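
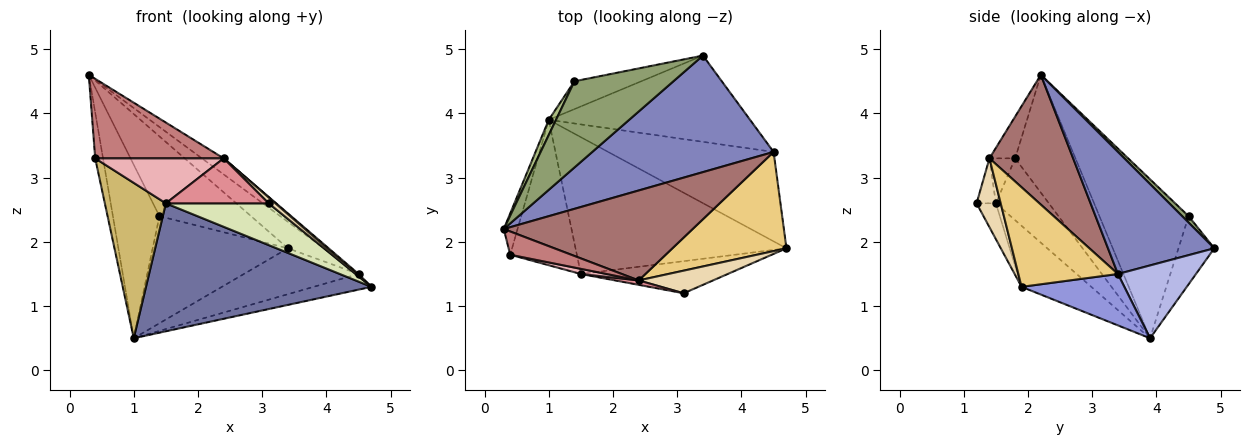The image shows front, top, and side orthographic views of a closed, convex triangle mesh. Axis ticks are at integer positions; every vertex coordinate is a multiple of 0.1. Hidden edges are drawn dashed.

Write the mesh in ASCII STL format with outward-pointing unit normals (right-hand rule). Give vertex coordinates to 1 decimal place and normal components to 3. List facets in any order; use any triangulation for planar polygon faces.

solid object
 facet normal -0.207 -0.668 -0.715
  outer loop
   vertex 1.5 1.5 2.6
   vertex 1.0 3.9 0.5
   vertex 4.7 1.9 1.3
  endloop
 endfacet
 facet normal 0.549 0.185 0.815
  outer loop
   vertex 4.5 3.4 1.5
   vertex 3.4 4.9 1.9
   vertex 0.3 2.2 4.6
  endloop
 endfacet
 facet normal 0.293 0.165 -0.942
  outer loop
   vertex 4.5 3.4 1.5
   vertex 4.7 1.9 1.3
   vertex 1.0 3.9 0.5
  endloop
 endfacet
 facet normal 0.304 0.447 -0.841
  outer loop
   vertex 4.5 3.4 1.5
   vertex 1.0 3.9 0.5
   vertex 3.4 4.9 1.9
  endloop
 endfacet
 facet normal 0.048 0.678 0.733
  outer loop
   vertex 1.4 4.5 2.4
   vertex 0.3 2.2 4.6
   vertex 3.4 4.9 1.9
  endloop
 endfacet
 facet normal -0.886 0.462 0.040
  outer loop
   vertex 1.4 4.5 2.4
   vertex 1.0 3.9 0.5
   vertex 0.3 2.2 4.6
  endloop
 endfacet
 facet normal -0.248 0.937 -0.244
  outer loop
   vertex 1.4 4.5 2.4
   vertex 3.4 4.9 1.9
   vertex 1.0 3.9 0.5
  endloop
 endfacet
 facet normal -0.147 -0.784 -0.603
  outer loop
   vertex 3.1 1.2 2.6
   vertex 1.5 1.5 2.6
   vertex 4.7 1.9 1.3
  endloop
 endfacet
 facet normal -0.985 0.128 -0.115
  outer loop
   vertex 0.4 1.8 3.3
   vertex 0.3 2.2 4.6
   vertex 1.0 3.9 0.5
  endloop
 endfacet
 facet normal -0.535 -0.617 -0.577
  outer loop
   vertex 0.4 1.8 3.3
   vertex 1.0 3.9 0.5
   vertex 1.5 1.5 2.6
  endloop
 endfacet
 facet normal 0.658 -0.013 0.753
  outer loop
   vertex 2.4 1.4 3.3
   vertex 4.7 1.9 1.3
   vertex 4.5 3.4 1.5
  endloop
 endfacet
 facet normal 0.667 -0.187 0.721
  outer loop
   vertex 2.4 1.4 3.3
   vertex 3.1 1.2 2.6
   vertex 4.7 1.9 1.3
  endloop
 endfacet
 facet normal 0.560 0.146 0.815
  outer loop
   vertex 2.4 1.4 3.3
   vertex 4.5 3.4 1.5
   vertex 0.3 2.2 4.6
  endloop
 endfacet
 facet normal -0.189 -0.943 0.276
  outer loop
   vertex 2.4 1.4 3.3
   vertex 0.3 2.2 4.6
   vertex 0.4 1.8 3.3
  endloop
 endfacet
 facet normal -0.183 -0.978 0.096
  outer loop
   vertex 2.4 1.4 3.3
   vertex 1.5 1.5 2.6
   vertex 3.1 1.2 2.6
  endloop
 endfacet
 facet normal -0.195 -0.974 0.111
  outer loop
   vertex 2.4 1.4 3.3
   vertex 0.4 1.8 3.3
   vertex 1.5 1.5 2.6
  endloop
 endfacet
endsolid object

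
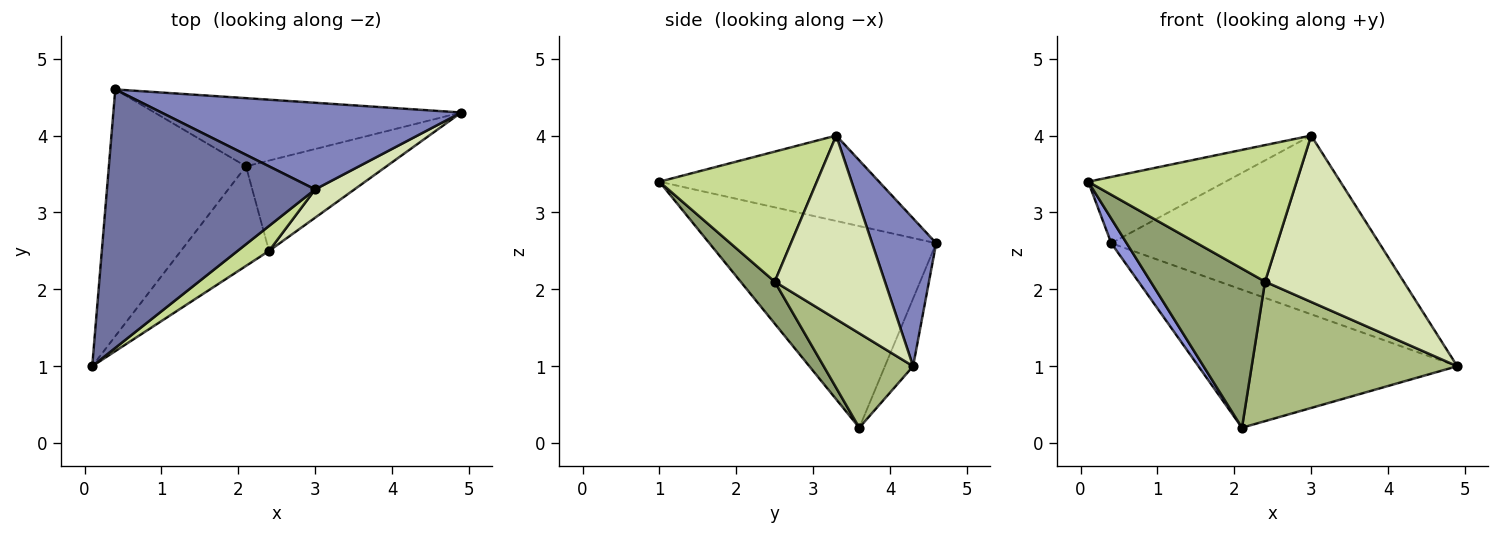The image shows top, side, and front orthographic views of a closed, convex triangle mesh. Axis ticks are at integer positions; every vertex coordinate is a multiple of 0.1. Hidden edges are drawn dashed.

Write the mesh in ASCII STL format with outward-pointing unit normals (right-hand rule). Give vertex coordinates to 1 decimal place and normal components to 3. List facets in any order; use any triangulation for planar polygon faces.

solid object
 facet normal -0.369 0.231 0.900
  outer loop
   vertex 3.0 3.3 4.0
   vertex 0.4 4.6 2.6
   vertex 0.1 1.0 3.4
  endloop
 endfacet
 facet normal 0.210 0.880 0.426
  outer loop
   vertex 3.0 3.3 4.0
   vertex 4.9 4.3 1.0
   vertex 0.4 4.6 2.6
  endloop
 endfacet
 facet normal -0.826 -0.056 -0.561
  outer loop
   vertex 2.1 3.6 0.2
   vertex 0.1 1.0 3.4
   vertex 0.4 4.6 2.6
  endloop
 endfacet
 facet normal -0.097 0.892 -0.441
  outer loop
   vertex 2.1 3.6 0.2
   vertex 0.4 4.6 2.6
   vertex 4.9 4.3 1.0
  endloop
 endfacet
 facet normal 0.245 -0.822 -0.514
  outer loop
   vertex 2.4 2.5 2.1
   vertex 0.1 1.0 3.4
   vertex 2.1 3.6 0.2
  endloop
 endfacet
 facet normal 0.343 -0.788 -0.511
  outer loop
   vertex 2.4 2.5 2.1
   vertex 2.1 3.6 0.2
   vertex 4.9 4.3 1.0
  endloop
 endfacet
 facet normal 0.596 -0.790 0.144
  outer loop
   vertex 2.4 2.5 2.1
   vertex 3.0 3.3 4.0
   vertex 0.1 1.0 3.4
  endloop
 endfacet
 facet normal 0.617 -0.776 0.132
  outer loop
   vertex 2.4 2.5 2.1
   vertex 4.9 4.3 1.0
   vertex 3.0 3.3 4.0
  endloop
 endfacet
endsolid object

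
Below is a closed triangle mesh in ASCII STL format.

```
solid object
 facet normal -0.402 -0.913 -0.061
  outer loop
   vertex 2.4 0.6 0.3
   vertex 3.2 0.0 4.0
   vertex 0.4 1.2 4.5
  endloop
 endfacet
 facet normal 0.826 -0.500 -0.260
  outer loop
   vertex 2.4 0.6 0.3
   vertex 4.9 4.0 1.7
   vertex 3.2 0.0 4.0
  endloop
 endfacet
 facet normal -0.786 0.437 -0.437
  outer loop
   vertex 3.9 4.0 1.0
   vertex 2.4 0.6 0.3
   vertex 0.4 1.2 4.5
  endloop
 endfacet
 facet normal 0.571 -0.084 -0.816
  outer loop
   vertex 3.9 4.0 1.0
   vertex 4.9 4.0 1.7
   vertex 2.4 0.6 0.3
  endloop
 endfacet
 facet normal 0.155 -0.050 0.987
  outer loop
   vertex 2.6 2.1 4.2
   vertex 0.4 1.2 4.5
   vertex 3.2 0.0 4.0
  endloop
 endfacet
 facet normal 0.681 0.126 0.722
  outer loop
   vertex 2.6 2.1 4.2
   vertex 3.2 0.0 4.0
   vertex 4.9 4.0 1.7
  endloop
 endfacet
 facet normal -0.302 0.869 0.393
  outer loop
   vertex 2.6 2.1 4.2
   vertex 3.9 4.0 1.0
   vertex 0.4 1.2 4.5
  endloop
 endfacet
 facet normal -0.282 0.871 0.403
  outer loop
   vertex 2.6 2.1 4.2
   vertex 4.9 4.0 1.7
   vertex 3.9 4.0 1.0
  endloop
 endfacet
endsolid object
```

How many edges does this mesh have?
12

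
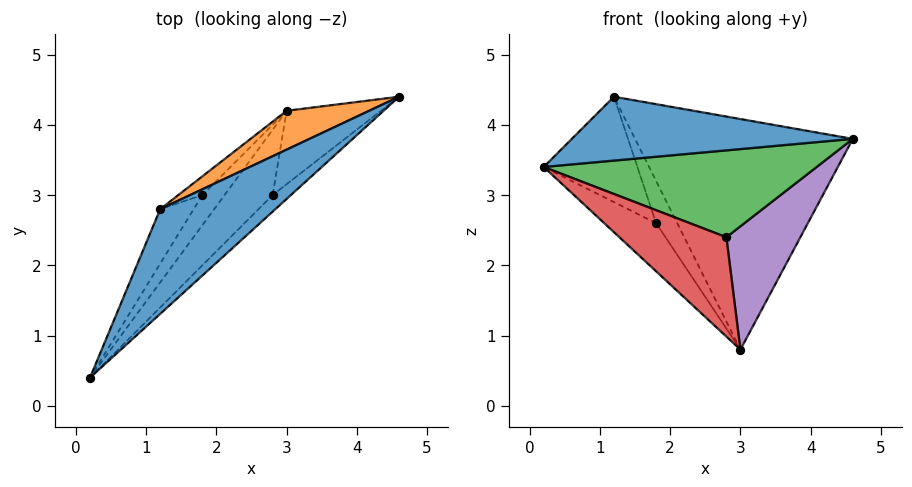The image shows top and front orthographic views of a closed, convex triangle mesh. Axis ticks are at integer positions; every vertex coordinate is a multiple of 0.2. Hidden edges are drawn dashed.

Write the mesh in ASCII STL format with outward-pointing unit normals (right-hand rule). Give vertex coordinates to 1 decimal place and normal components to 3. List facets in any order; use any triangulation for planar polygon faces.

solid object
 facet normal 0.368 -0.484 0.794
  outer loop
   vertex 1.2 2.8 4.4
   vertex 0.2 0.4 3.4
   vertex 4.6 4.4 3.8
  endloop
 endfacet
 facet normal -0.399 0.904 0.152
  outer loop
   vertex 3.0 4.2 0.8
   vertex 1.2 2.8 4.4
   vertex 4.6 4.4 3.8
  endloop
 endfacet
 facet normal 0.673 -0.726 -0.139
  outer loop
   vertex 2.8 3.0 2.4
   vertex 4.6 4.4 3.8
   vertex 0.2 0.4 3.4
  endloop
 endfacet
 facet normal 0.530 -0.709 -0.465
  outer loop
   vertex 2.8 3.0 2.4
   vertex 0.2 0.4 3.4
   vertex 3.0 4.2 0.8
  endloop
 endfacet
 facet normal 0.729 -0.588 -0.350
  outer loop
   vertex 2.8 3.0 2.4
   vertex 3.0 4.2 0.8
   vertex 4.6 4.4 3.8
  endloop
 endfacet
 facet normal -0.858 0.456 -0.235
  outer loop
   vertex 1.8 3.0 2.6
   vertex 0.2 0.4 3.4
   vertex 1.2 2.8 4.4
  endloop
 endfacet
 facet normal -0.854 0.441 -0.276
  outer loop
   vertex 1.8 3.0 2.6
   vertex 3.0 4.2 0.8
   vertex 0.2 0.4 3.4
  endloop
 endfacet
 facet normal -0.836 0.502 -0.223
  outer loop
   vertex 1.8 3.0 2.6
   vertex 1.2 2.8 4.4
   vertex 3.0 4.2 0.8
  endloop
 endfacet
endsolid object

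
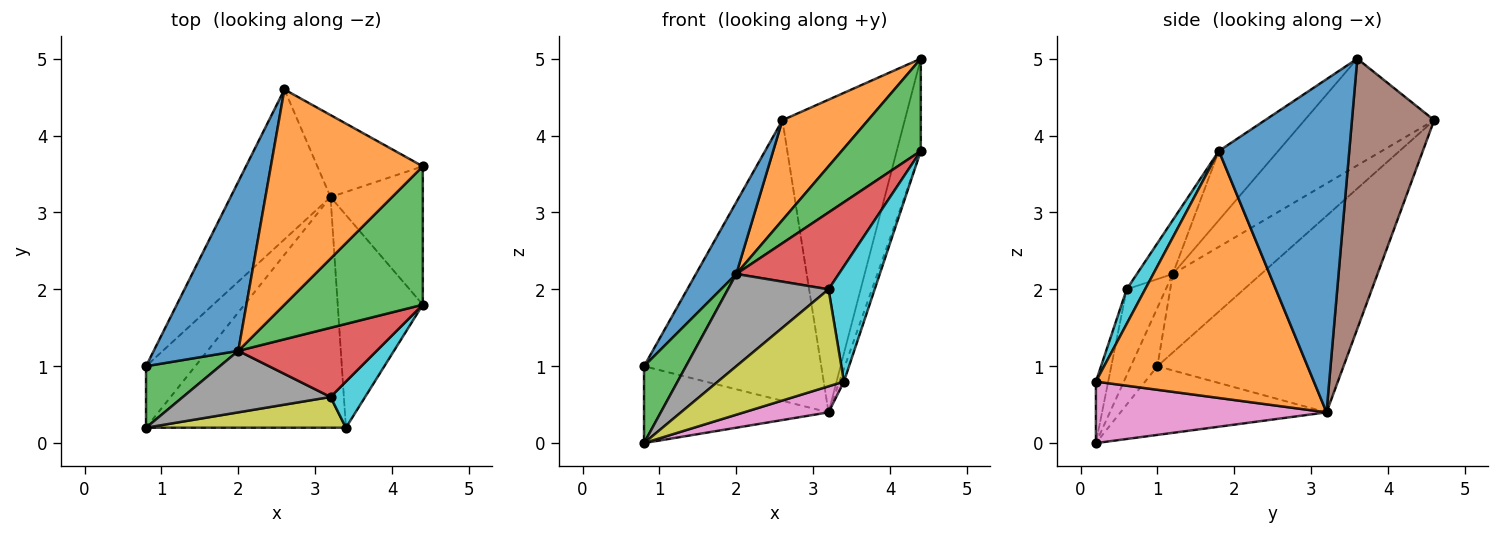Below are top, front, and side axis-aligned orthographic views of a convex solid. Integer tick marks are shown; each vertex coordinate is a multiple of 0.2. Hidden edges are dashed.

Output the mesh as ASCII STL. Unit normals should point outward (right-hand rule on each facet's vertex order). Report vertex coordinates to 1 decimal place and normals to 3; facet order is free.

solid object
 facet normal -0.650 -0.297 0.700
  outer loop
   vertex 2.0 1.2 2.2
   vertex 2.6 4.6 4.2
   vertex 0.8 1.0 1.0
  endloop
 endfacet
 facet normal -0.537 -0.355 0.765
  outer loop
   vertex 2.0 1.2 2.2
   vertex 4.4 3.6 5.0
   vertex 2.6 4.6 4.2
  endloop
 endfacet
 facet normal -0.443 -0.700 0.560
  outer loop
   vertex 2.0 1.2 2.2
   vertex 0.8 1.0 1.0
   vertex 0.8 0.2 0.0
  endloop
 endfacet
 facet normal -0.680 0.647 -0.346
  outer loop
   vertex 3.2 3.2 0.4
   vertex 0.8 1.0 1.0
   vertex 2.6 4.6 4.2
  endloop
 endfacet
 facet normal -0.657 0.589 -0.471
  outer loop
   vertex 3.2 3.2 0.4
   vertex 0.8 0.2 0.0
   vertex 0.8 1.0 1.0
  endloop
 endfacet
 facet normal 0.545 0.811 -0.213
  outer loop
   vertex 3.2 3.2 0.4
   vertex 2.6 4.6 4.2
   vertex 4.4 3.6 5.0
  endloop
 endfacet
 facet normal 0.292 -0.107 -0.950
  outer loop
   vertex 3.4 0.2 0.8
   vertex 0.8 0.2 0.0
   vertex 3.2 3.2 0.4
  endloop
 endfacet
 facet normal -0.308 -0.792 0.528
  outer loop
   vertex 3.2 0.6 2.0
   vertex 2.0 1.2 2.2
   vertex 0.8 0.2 0.0
  endloop
 endfacet
 facet normal -0.093 -0.949 0.301
  outer loop
   vertex 3.2 0.6 2.0
   vertex 0.8 0.2 0.0
   vertex 3.4 0.2 0.8
  endloop
 endfacet
 facet normal 0.348 -0.870 0.348
  outer loop
   vertex 4.4 1.8 3.8
   vertex 3.2 0.6 2.0
   vertex 3.4 0.2 0.8
  endloop
 endfacet
 facet normal 0.949 0.175 -0.263
  outer loop
   vertex 4.4 1.8 3.8
   vertex 3.2 3.2 0.4
   vertex 4.4 3.6 5.0
  endloop
 endfacet
 facet normal 0.945 0.020 -0.326
  outer loop
   vertex 4.4 1.8 3.8
   vertex 3.4 0.2 0.8
   vertex 3.2 3.2 0.4
  endloop
 endfacet
 facet normal -0.384 -0.512 0.768
  outer loop
   vertex 4.4 1.8 3.8
   vertex 4.4 3.6 5.0
   vertex 2.0 1.2 2.2
  endloop
 endfacet
 facet normal -0.252 -0.719 0.647
  outer loop
   vertex 4.4 1.8 3.8
   vertex 2.0 1.2 2.2
   vertex 3.2 0.6 2.0
  endloop
 endfacet
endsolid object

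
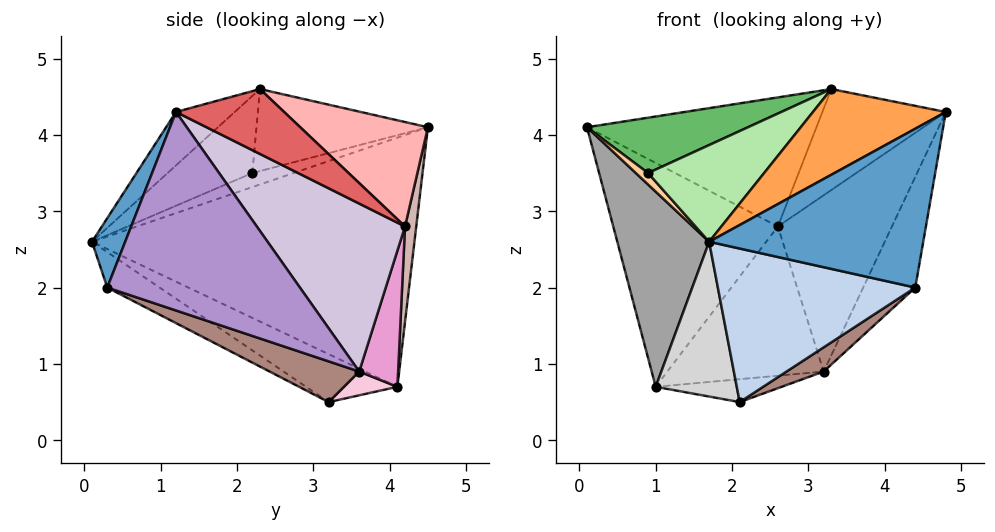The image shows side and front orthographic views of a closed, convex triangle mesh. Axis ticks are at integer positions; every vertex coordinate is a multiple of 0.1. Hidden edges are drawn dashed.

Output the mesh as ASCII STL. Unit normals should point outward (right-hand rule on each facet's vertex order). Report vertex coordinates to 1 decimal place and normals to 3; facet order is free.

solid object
 facet normal 0.144 -0.930 0.339
  outer loop
   vertex 4.4 0.3 2.0
   vertex 4.8 1.2 4.3
   vertex 1.7 0.1 2.6
  endloop
 endfacet
 facet normal -0.144 -0.542 -0.828
  outer loop
   vertex 4.4 0.3 2.0
   vertex 1.7 0.1 2.6
   vertex 2.1 3.2 0.5
  endloop
 endfacet
 facet normal -0.243 -0.550 0.799
  outer loop
   vertex 3.3 2.3 4.6
   vertex 1.7 0.1 2.6
   vertex 4.8 1.2 4.3
  endloop
 endfacet
 facet normal -0.942 -0.279 -0.186
  outer loop
   vertex 0.9 2.2 3.5
   vertex 0.1 4.5 4.1
   vertex 1.7 0.1 2.6
  endloop
 endfacet
 facet normal -0.377 -0.354 0.856
  outer loop
   vertex 0.9 2.2 3.5
   vertex 3.3 2.3 4.6
   vertex 0.1 4.5 4.1
  endloop
 endfacet
 facet normal -0.349 -0.478 0.806
  outer loop
   vertex 0.9 2.2 3.5
   vertex 1.7 0.1 2.6
   vertex 3.3 2.3 4.6
  endloop
 endfacet
 facet normal 0.580 0.662 0.473
  outer loop
   vertex 2.6 4.2 2.8
   vertex 3.3 2.3 4.6
   vertex 4.8 1.2 4.3
  endloop
 endfacet
 facet normal 0.392 0.705 0.591
  outer loop
   vertex 2.6 4.2 2.8
   vertex 0.1 4.5 4.1
   vertex 3.3 2.3 4.6
  endloop
 endfacet
 facet normal 0.932 0.252 -0.261
  outer loop
   vertex 3.2 3.6 0.9
   vertex 4.8 1.2 4.3
   vertex 4.4 0.3 2.0
  endloop
 endfacet
 facet normal 0.791 0.609 0.058
  outer loop
   vertex 3.2 3.6 0.9
   vertex 2.6 4.2 2.8
   vertex 4.8 1.2 4.3
  endloop
 endfacet
 facet normal 0.389 -0.161 -0.907
  outer loop
   vertex 3.2 3.6 0.9
   vertex 4.4 0.3 2.0
   vertex 2.1 3.2 0.5
  endloop
 endfacet
 facet normal 0.068 0.993 -0.099
  outer loop
   vertex 1.0 4.1 0.7
   vertex 0.1 4.5 4.1
   vertex 2.6 4.2 2.8
  endloop
 endfacet
 facet normal 0.235 0.946 -0.224
  outer loop
   vertex 1.0 4.1 0.7
   vertex 2.6 4.2 2.8
   vertex 3.2 3.6 0.9
  endloop
 endfacet
 facet normal 0.175 0.413 -0.894
  outer loop
   vertex 1.0 4.1 0.7
   vertex 3.2 3.6 0.9
   vertex 2.1 3.2 0.5
  endloop
 endfacet
 facet normal -0.939 -0.267 -0.217
  outer loop
   vertex 1.0 4.1 0.7
   vertex 1.7 0.1 2.6
   vertex 0.1 4.5 4.1
  endloop
 endfacet
 facet normal -0.497 -0.442 -0.747
  outer loop
   vertex 1.0 4.1 0.7
   vertex 2.1 3.2 0.5
   vertex 1.7 0.1 2.6
  endloop
 endfacet
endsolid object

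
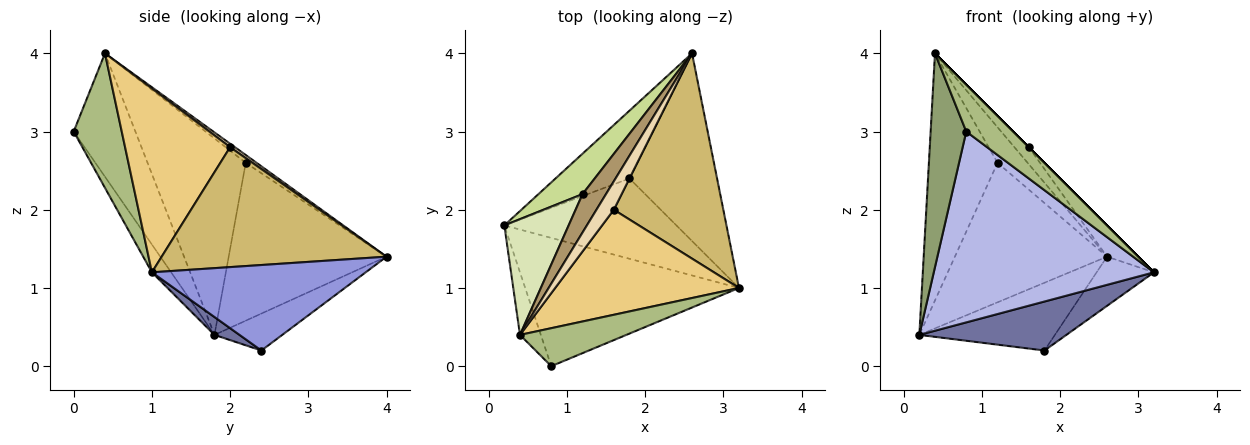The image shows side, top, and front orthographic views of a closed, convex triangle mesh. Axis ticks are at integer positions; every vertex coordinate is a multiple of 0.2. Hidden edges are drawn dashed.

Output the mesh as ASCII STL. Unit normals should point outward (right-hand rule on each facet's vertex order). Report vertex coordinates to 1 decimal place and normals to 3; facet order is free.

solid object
 facet normal 0.088 -0.519 -0.850
  outer loop
   vertex 1.8 2.4 0.2
   vertex 3.2 1.0 1.2
   vertex 0.2 1.8 0.4
  endloop
 endfacet
 facet normal -0.333 0.667 -0.667
  outer loop
   vertex 1.8 2.4 0.2
   vertex 0.2 1.8 0.4
   vertex 2.6 4.0 1.4
  endloop
 endfacet
 facet normal 0.687 0.184 -0.703
  outer loop
   vertex 1.8 2.4 0.2
   vertex 2.6 4.0 1.4
   vertex 3.2 1.0 1.2
  endloop
 endfacet
 facet normal -0.072 -0.828 -0.556
  outer loop
   vertex 0.8 0.0 3.0
   vertex 0.2 1.8 0.4
   vertex 3.2 1.0 1.2
  endloop
 endfacet
 facet normal -0.857 -0.495 -0.145
  outer loop
   vertex 0.8 0.0 3.0
   vertex 0.4 0.4 4.0
   vertex 0.2 1.8 0.4
  endloop
 endfacet
 facet normal 0.623 -0.608 0.492
  outer loop
   vertex 0.8 0.0 3.0
   vertex 3.2 1.0 1.2
   vertex 0.4 0.4 4.0
  endloop
 endfacet
 facet normal -0.706 0.680 0.197
  outer loop
   vertex 1.2 2.2 2.6
   vertex 2.6 4.0 1.4
   vertex 0.2 1.8 0.4
  endloop
 endfacet
 facet normal -0.792 0.553 0.259
  outer loop
   vertex 1.2 2.2 2.6
   vertex 0.2 1.8 0.4
   vertex 0.4 0.4 4.0
  endloop
 endfacet
 facet normal -0.238 0.660 0.713
  outer loop
   vertex 1.2 2.2 2.6
   vertex 0.4 0.4 4.0
   vertex 2.6 4.0 1.4
  endloop
 endfacet
 facet normal 0.735 0.102 0.671
  outer loop
   vertex 1.6 2.0 2.8
   vertex 3.2 1.0 1.2
   vertex 2.6 4.0 1.4
  endloop
 endfacet
 facet normal 0.707 0.000 0.707
  outer loop
   vertex 1.6 2.0 2.8
   vertex 0.4 0.4 4.0
   vertex 3.2 1.0 1.2
  endloop
 endfacet
 facet normal 0.169 0.507 0.845
  outer loop
   vertex 1.6 2.0 2.8
   vertex 2.6 4.0 1.4
   vertex 0.4 0.4 4.0
  endloop
 endfacet
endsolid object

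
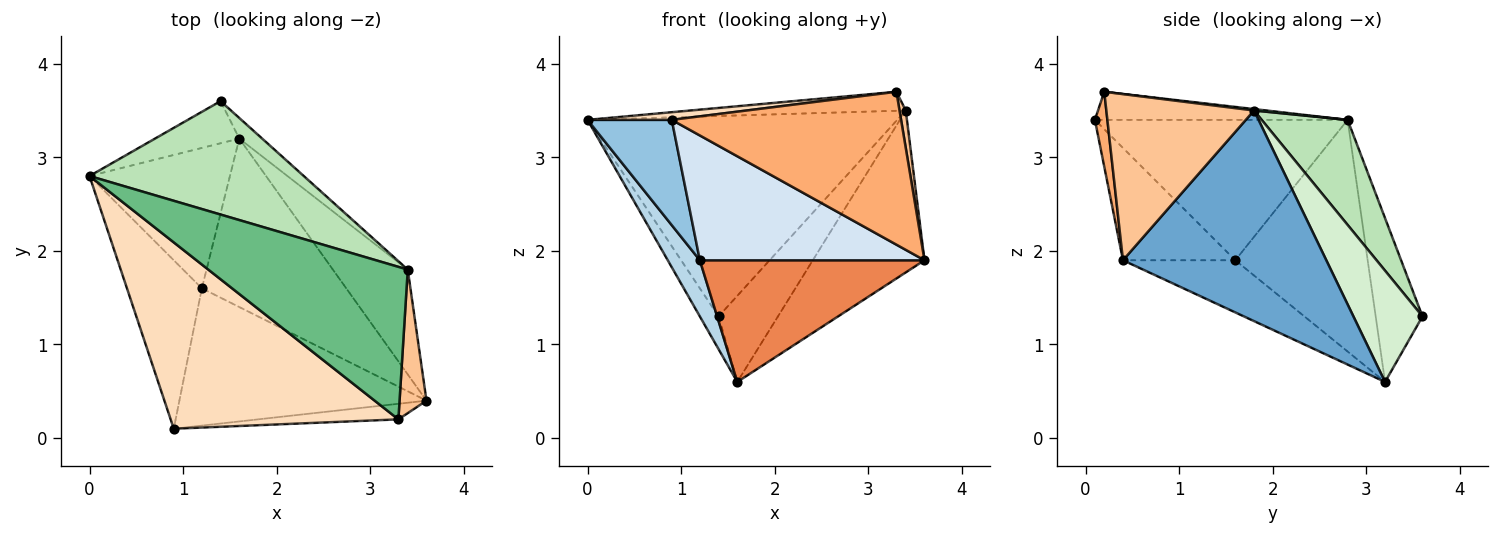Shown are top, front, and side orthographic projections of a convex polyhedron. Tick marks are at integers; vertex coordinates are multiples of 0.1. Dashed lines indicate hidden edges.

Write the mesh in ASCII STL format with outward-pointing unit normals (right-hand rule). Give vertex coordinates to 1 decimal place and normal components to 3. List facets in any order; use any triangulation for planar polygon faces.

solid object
 facet normal 0.837 0.460 -0.298
  outer loop
   vertex 3.4 1.8 3.5
   vertex 3.6 0.4 1.9
   vertex 1.6 3.2 0.6
  endloop
 endfacet
 facet normal -0.846 -0.282 -0.451
  outer loop
   vertex 1.2 1.6 1.9
   vertex 0.9 0.1 3.4
   vertex 0.0 2.8 3.4
  endloop
 endfacet
 facet normal -0.837 -0.203 -0.508
  outer loop
   vertex 1.2 1.6 1.9
   vertex 0.0 2.8 3.4
   vertex 1.6 3.2 0.6
  endloop
 endfacet
 facet normal -0.319 -0.638 -0.701
  outer loop
   vertex 1.2 1.6 1.9
   vertex 3.6 0.4 1.9
   vertex 0.9 0.1 3.4
  endloop
 endfacet
 facet normal -0.281 -0.562 -0.778
  outer loop
   vertex 1.2 1.6 1.9
   vertex 1.6 3.2 0.6
   vertex 3.6 0.4 1.9
  endloop
 endfacet
 facet normal 0.054 -0.993 -0.101
  outer loop
   vertex 3.3 0.2 3.7
   vertex 0.9 0.1 3.4
   vertex 3.6 0.4 1.9
  endloop
 endfacet
 facet normal 0.986 -0.042 0.160
  outer loop
   vertex 3.3 0.2 3.7
   vertex 3.6 0.4 1.9
   vertex 3.4 1.8 3.5
  endloop
 endfacet
 facet normal -0.122 -0.041 0.992
  outer loop
   vertex 3.3 0.2 3.7
   vertex 0.0 2.8 3.4
   vertex 0.9 0.1 3.4
  endloop
 endfacet
 facet normal 0.007 0.124 0.992
  outer loop
   vertex 3.3 0.2 3.7
   vertex 3.4 1.8 3.5
   vertex 0.0 2.8 3.4
  endloop
 endfacet
 facet normal -0.838 0.335 -0.431
  outer loop
   vertex 1.4 3.6 1.3
   vertex 1.6 3.2 0.6
   vertex 0.0 2.8 3.4
  endloop
 endfacet
 facet normal 0.235 0.846 0.479
  outer loop
   vertex 1.4 3.6 1.3
   vertex 0.0 2.8 3.4
   vertex 3.4 1.8 3.5
  endloop
 endfacet
 facet normal 0.749 0.644 -0.154
  outer loop
   vertex 1.4 3.6 1.3
   vertex 3.4 1.8 3.5
   vertex 1.6 3.2 0.6
  endloop
 endfacet
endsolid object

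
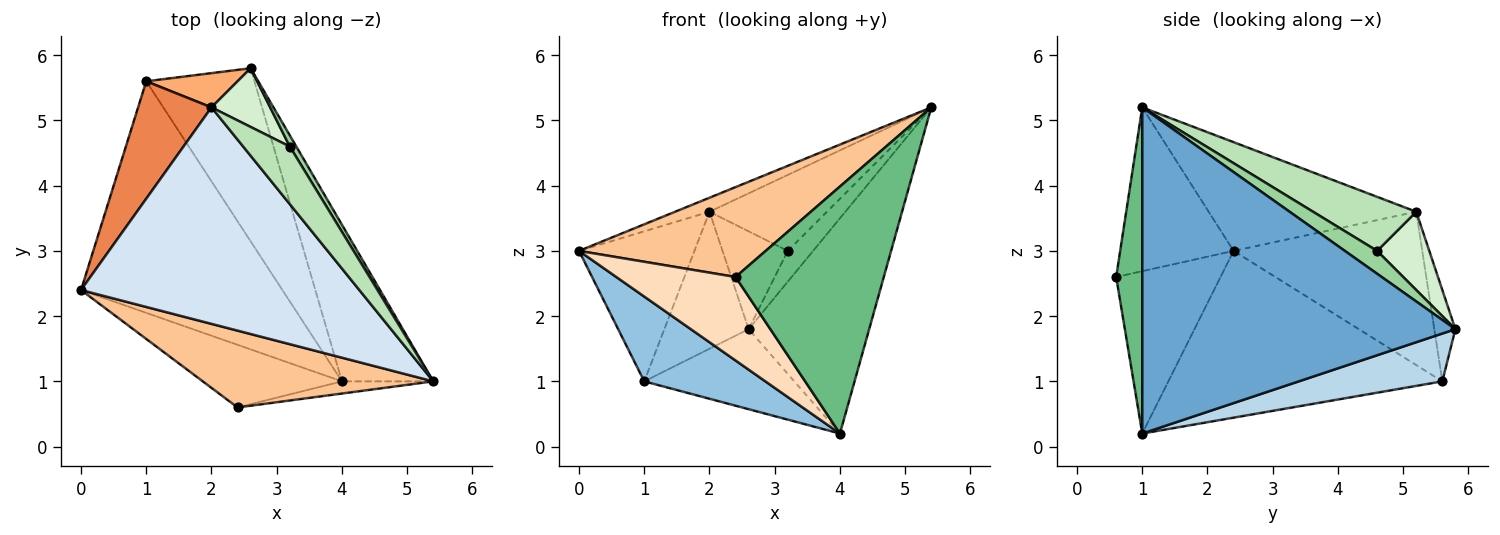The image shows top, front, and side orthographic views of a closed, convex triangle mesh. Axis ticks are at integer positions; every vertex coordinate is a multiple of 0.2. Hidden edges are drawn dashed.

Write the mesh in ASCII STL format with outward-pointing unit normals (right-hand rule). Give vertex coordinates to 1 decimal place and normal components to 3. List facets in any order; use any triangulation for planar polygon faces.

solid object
 facet normal 0.903 0.348 -0.253
  outer loop
   vertex 4.0 1.0 0.2
   vertex 2.6 5.8 1.8
   vertex 5.4 1.0 5.2
  endloop
 endfacet
 facet normal -0.614 -0.271 -0.741
  outer loop
   vertex 1.0 5.6 1.0
   vertex 4.0 1.0 0.2
   vertex 0.0 2.4 3.0
  endloop
 endfacet
 facet normal 0.373 0.389 -0.842
  outer loop
   vertex 1.0 5.6 1.0
   vertex 2.6 5.8 1.8
   vertex 4.0 1.0 0.2
  endloop
 endfacet
 facet normal -0.363 0.060 0.930
  outer loop
   vertex 2.0 5.2 3.6
   vertex 0.0 2.4 3.0
   vertex 5.4 1.0 5.2
  endloop
 endfacet
 facet normal -0.790 0.483 0.378
  outer loop
   vertex 2.0 5.2 3.6
   vertex 1.0 5.6 1.0
   vertex 0.0 2.4 3.0
  endloop
 endfacet
 facet normal -0.236 0.943 0.236
  outer loop
   vertex 2.0 5.2 3.6
   vertex 2.6 5.8 1.8
   vertex 1.0 5.6 1.0
  endloop
 endfacet
 facet normal -0.419 -0.690 0.590
  outer loop
   vertex 2.4 0.6 2.6
   vertex 5.4 1.0 5.2
   vertex 0.0 2.4 3.0
  endloop
 endfacet
 facet normal -0.573 -0.655 -0.492
  outer loop
   vertex 2.4 0.6 2.6
   vertex 0.0 2.4 3.0
   vertex 4.0 1.0 0.2
  endloop
 endfacet
 facet normal 0.173 -0.984 -0.048
  outer loop
   vertex 2.4 0.6 2.6
   vertex 4.0 1.0 0.2
   vertex 5.4 1.0 5.2
  endloop
 endfacet
 facet normal 0.767 0.603 0.219
  outer loop
   vertex 3.2 4.6 3.0
   vertex 5.4 1.0 5.2
   vertex 2.6 5.8 1.8
  endloop
 endfacet
 facet normal 0.574 0.653 0.495
  outer loop
   vertex 3.2 4.6 3.0
   vertex 2.0 5.2 3.6
   vertex 5.4 1.0 5.2
  endloop
 endfacet
 facet normal 0.566 0.707 0.424
  outer loop
   vertex 3.2 4.6 3.0
   vertex 2.6 5.8 1.8
   vertex 2.0 5.2 3.6
  endloop
 endfacet
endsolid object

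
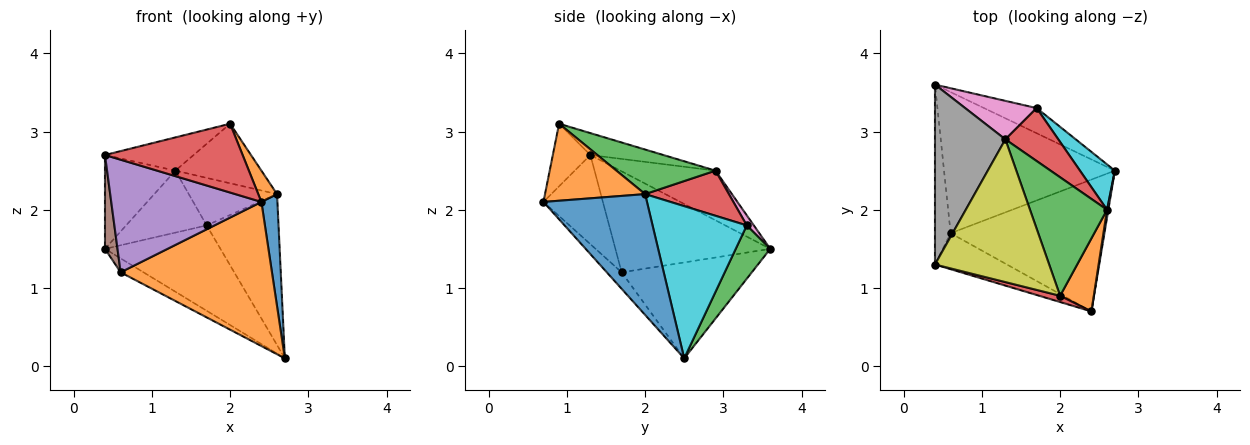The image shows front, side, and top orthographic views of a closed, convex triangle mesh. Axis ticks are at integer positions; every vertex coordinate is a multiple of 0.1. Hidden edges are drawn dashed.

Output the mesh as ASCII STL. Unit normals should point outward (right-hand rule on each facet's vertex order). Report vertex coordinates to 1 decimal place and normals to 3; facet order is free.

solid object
 facet normal -0.488 0.086 -0.869
  outer loop
   vertex 0.6 1.7 1.2
   vertex 0.4 3.6 1.5
   vertex 2.7 2.5 0.1
  endloop
 endfacet
 facet normal -0.072 -0.736 -0.673
  outer loop
   vertex 0.6 1.7 1.2
   vertex 2.7 2.5 0.1
   vertex 2.4 0.7 2.1
  endloop
 endfacet
 facet normal 0.276 0.922 -0.272
  outer loop
   vertex 1.7 3.3 1.8
   vertex 2.7 2.5 0.1
   vertex 0.4 3.6 1.5
  endloop
 endfacet
 facet normal -0.262 -0.961 0.087
  outer loop
   vertex 0.4 1.3 2.7
   vertex 2.4 0.7 2.1
   vertex 2.0 0.9 3.1
  endloop
 endfacet
 facet normal -0.353 -0.891 -0.285
  outer loop
   vertex 0.4 1.3 2.7
   vertex 0.6 1.7 1.2
   vertex 2.4 0.7 2.1
  endloop
 endfacet
 facet normal -0.985 -0.080 -0.153
  outer loop
   vertex 0.4 1.3 2.7
   vertex 0.4 3.6 1.5
   vertex 0.6 1.7 1.2
  endloop
 endfacet
 facet normal 0.074 0.847 0.526
  outer loop
   vertex 1.3 2.9 2.5
   vertex 1.7 3.3 1.8
   vertex 0.4 3.6 1.5
  endloop
 endfacet
 facet normal -0.530 0.392 0.752
  outer loop
   vertex 1.3 2.9 2.5
   vertex 0.4 3.6 1.5
   vertex 0.4 1.3 2.7
  endloop
 endfacet
 facet normal -0.184 0.223 0.957
  outer loop
   vertex 1.3 2.9 2.5
   vertex 0.4 1.3 2.7
   vertex 2.0 0.9 3.1
  endloop
 endfacet
 facet normal 0.782 0.597 0.179
  outer loop
   vertex 2.6 2.0 2.2
   vertex 2.7 2.5 0.1
   vertex 1.7 3.3 1.8
  endloop
 endfacet
 facet normal 0.988 -0.153 0.011
  outer loop
   vertex 2.6 2.0 2.2
   vertex 2.4 0.7 2.1
   vertex 2.7 2.5 0.1
  endloop
 endfacet
 facet normal 0.903 -0.169 0.395
  outer loop
   vertex 2.6 2.0 2.2
   vertex 2.0 0.9 3.1
   vertex 2.4 0.7 2.1
  endloop
 endfacet
 facet normal 0.459 0.399 0.794
  outer loop
   vertex 2.6 2.0 2.2
   vertex 1.3 2.9 2.5
   vertex 2.0 0.9 3.1
  endloop
 endfacet
 facet normal 0.536 0.564 0.628
  outer loop
   vertex 2.6 2.0 2.2
   vertex 1.7 3.3 1.8
   vertex 1.3 2.9 2.5
  endloop
 endfacet
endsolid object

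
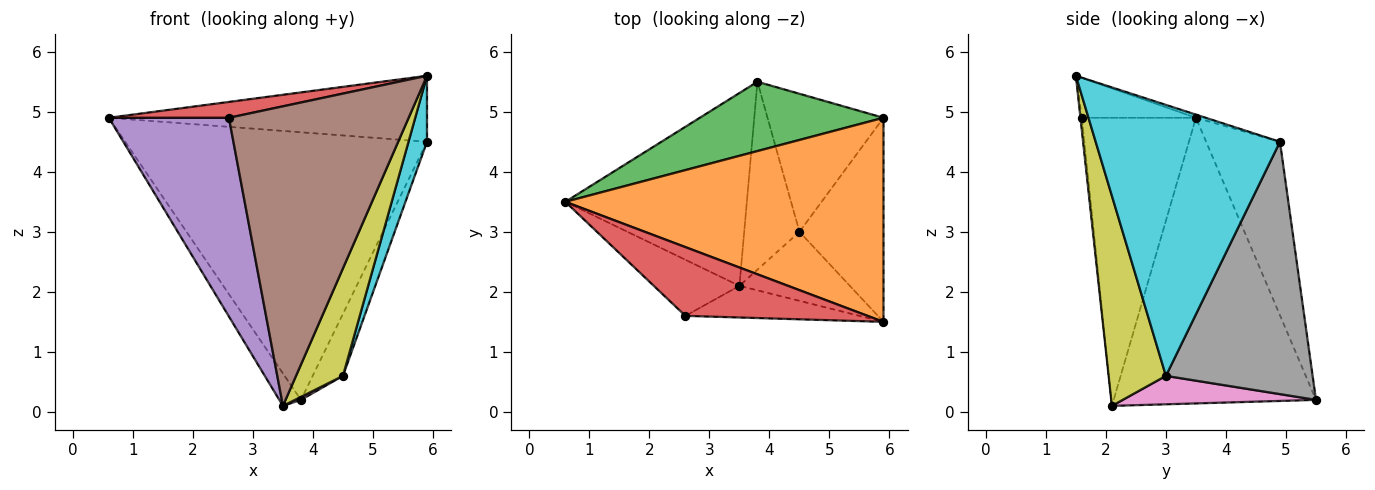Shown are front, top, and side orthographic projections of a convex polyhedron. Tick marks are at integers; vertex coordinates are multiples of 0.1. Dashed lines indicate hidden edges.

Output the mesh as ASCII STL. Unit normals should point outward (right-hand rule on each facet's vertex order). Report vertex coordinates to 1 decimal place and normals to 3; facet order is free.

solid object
 facet normal -0.841 0.090 -0.534
  outer loop
   vertex 3.5 2.1 0.1
   vertex 0.6 3.5 4.9
   vertex 3.8 5.5 0.2
  endloop
 endfacet
 facet normal -0.010 0.308 0.951
  outer loop
   vertex 5.9 4.9 4.5
   vertex 0.6 3.5 4.9
   vertex 5.9 1.5 5.6
  endloop
 endfacet
 facet normal -0.230 0.942 0.244
  outer loop
   vertex 5.9 4.9 4.5
   vertex 3.8 5.5 0.2
   vertex 0.6 3.5 4.9
  endloop
 endfacet
 facet normal -0.209 -0.220 0.953
  outer loop
   vertex 2.6 1.6 4.9
   vertex 5.9 1.5 5.6
   vertex 0.6 3.5 4.9
  endloop
 endfacet
 facet normal -0.675 -0.710 -0.201
  outer loop
   vertex 2.6 1.6 4.9
   vertex 0.6 3.5 4.9
   vertex 3.5 2.1 0.1
  endloop
 endfacet
 facet normal -0.008 -0.994 -0.105
  outer loop
   vertex 2.6 1.6 4.9
   vertex 3.5 2.1 0.1
   vertex 5.9 1.5 5.6
  endloop
 endfacet
 facet normal 0.457 -0.014 -0.889
  outer loop
   vertex 4.5 3.0 0.6
   vertex 3.5 2.1 0.1
   vertex 3.8 5.5 0.2
  endloop
 endfacet
 facet normal 0.893 0.184 -0.410
  outer loop
   vertex 4.5 3.0 0.6
   vertex 3.8 5.5 0.2
   vertex 5.9 4.9 4.5
  endloop
 endfacet
 facet normal 0.717 -0.587 -0.377
  outer loop
   vertex 4.5 3.0 0.6
   vertex 5.9 1.5 5.6
   vertex 3.5 2.1 0.1
  endloop
 endfacet
 facet normal 0.951 -0.095 -0.295
  outer loop
   vertex 4.5 3.0 0.6
   vertex 5.9 4.9 4.5
   vertex 5.9 1.5 5.6
  endloop
 endfacet
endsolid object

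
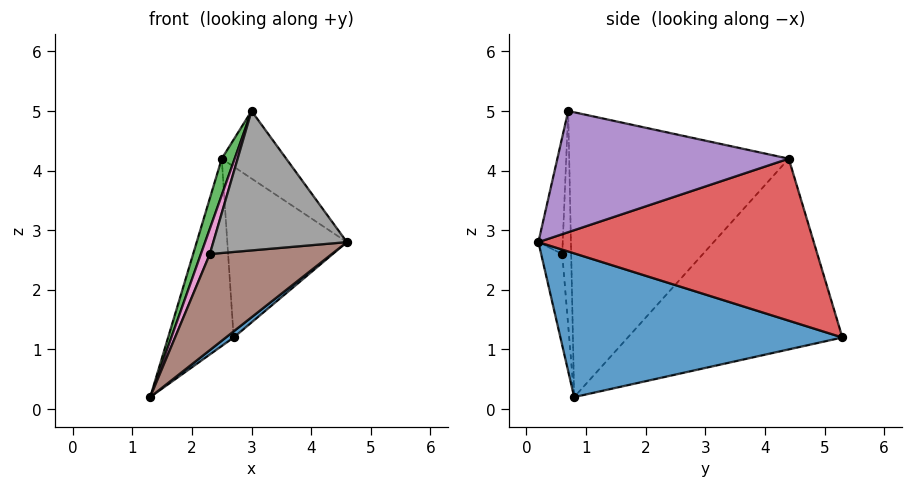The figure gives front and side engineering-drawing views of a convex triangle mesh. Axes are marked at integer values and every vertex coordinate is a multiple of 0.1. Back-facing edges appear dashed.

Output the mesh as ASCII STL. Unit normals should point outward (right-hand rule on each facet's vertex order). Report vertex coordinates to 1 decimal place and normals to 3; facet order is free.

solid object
 facet normal 0.617 -0.017 -0.787
  outer loop
   vertex 2.7 5.3 1.2
   vertex 4.6 0.2 2.8
   vertex 1.3 0.8 0.2
  endloop
 endfacet
 facet normal -0.956 0.292 0.024
  outer loop
   vertex 2.5 4.4 4.2
   vertex 2.7 5.3 1.2
   vertex 1.3 0.8 0.2
  endloop
 endfacet
 facet normal -0.942 -0.055 0.332
  outer loop
   vertex 2.5 4.4 4.2
   vertex 1.3 0.8 0.2
   vertex 3.0 0.7 5.0
  endloop
 endfacet
 facet normal 0.903 0.392 0.178
  outer loop
   vertex 2.5 4.4 4.2
   vertex 4.6 0.2 2.8
   vertex 2.7 5.3 1.2
  endloop
 endfacet
 facet normal 0.812 0.226 0.539
  outer loop
   vertex 2.5 4.4 4.2
   vertex 3.0 0.7 5.0
   vertex 4.6 0.2 2.8
  endloop
 endfacet
 facet normal -0.170 -0.985 -0.011
  outer loop
   vertex 2.3 0.6 2.6
   vertex 1.3 0.8 0.2
   vertex 4.6 0.2 2.8
  endloop
 endfacet
 facet normal -0.688 -0.688 0.229
  outer loop
   vertex 2.3 0.6 2.6
   vertex 3.0 0.7 5.0
   vertex 1.3 0.8 0.2
  endloop
 endfacet
 facet normal -0.178 -0.980 0.093
  outer loop
   vertex 2.3 0.6 2.6
   vertex 4.6 0.2 2.8
   vertex 3.0 0.7 5.0
  endloop
 endfacet
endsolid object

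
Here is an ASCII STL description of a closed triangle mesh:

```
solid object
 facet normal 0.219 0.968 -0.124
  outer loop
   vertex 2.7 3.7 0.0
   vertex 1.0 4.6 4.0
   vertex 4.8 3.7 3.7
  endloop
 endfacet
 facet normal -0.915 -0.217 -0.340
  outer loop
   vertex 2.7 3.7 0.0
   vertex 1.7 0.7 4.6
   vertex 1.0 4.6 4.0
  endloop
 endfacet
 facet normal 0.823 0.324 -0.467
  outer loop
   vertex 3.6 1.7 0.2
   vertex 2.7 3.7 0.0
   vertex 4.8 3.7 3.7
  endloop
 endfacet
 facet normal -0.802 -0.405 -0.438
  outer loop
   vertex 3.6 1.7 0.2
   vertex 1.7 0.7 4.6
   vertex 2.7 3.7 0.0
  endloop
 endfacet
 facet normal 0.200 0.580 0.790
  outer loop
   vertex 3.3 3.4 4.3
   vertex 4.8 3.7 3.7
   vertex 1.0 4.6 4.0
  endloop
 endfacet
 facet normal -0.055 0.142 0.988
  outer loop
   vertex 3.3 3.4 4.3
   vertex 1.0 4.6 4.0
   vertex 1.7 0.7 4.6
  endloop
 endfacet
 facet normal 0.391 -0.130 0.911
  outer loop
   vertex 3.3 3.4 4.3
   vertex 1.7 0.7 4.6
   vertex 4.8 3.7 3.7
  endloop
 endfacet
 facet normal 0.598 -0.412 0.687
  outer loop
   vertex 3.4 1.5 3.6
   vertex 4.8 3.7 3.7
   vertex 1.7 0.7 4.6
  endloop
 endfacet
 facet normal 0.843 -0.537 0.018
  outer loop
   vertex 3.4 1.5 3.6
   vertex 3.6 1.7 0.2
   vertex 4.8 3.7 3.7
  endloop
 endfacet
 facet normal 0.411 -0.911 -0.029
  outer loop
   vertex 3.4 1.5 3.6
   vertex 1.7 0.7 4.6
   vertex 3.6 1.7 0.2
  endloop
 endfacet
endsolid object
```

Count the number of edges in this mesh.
15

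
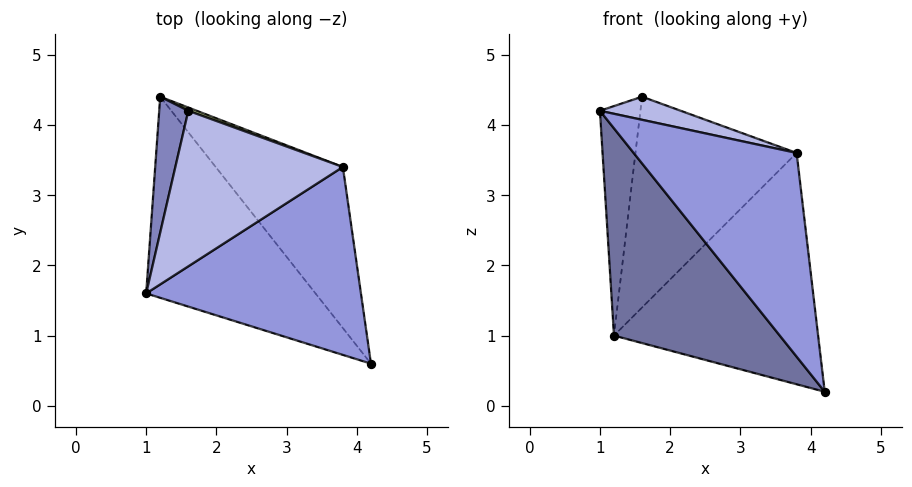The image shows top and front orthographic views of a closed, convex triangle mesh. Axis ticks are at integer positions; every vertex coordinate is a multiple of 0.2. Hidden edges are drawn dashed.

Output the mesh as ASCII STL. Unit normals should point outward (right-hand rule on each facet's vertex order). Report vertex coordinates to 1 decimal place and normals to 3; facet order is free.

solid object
 facet normal -0.738 -0.484 -0.470
  outer loop
   vertex 1.2 4.4 1.0
   vertex 4.2 0.6 0.2
   vertex 1.0 1.6 4.2
  endloop
 endfacet
 facet normal -0.969 0.214 0.127
  outer loop
   vertex 1.6 4.2 4.4
   vertex 1.2 4.4 1.0
   vertex 1.0 1.6 4.2
  endloop
 endfacet
 facet normal 0.526 -0.625 0.577
  outer loop
   vertex 3.8 3.4 3.6
   vertex 1.0 1.6 4.2
   vertex 4.2 0.6 0.2
  endloop
 endfacet
 facet normal 0.293 -0.140 0.946
  outer loop
   vertex 3.8 3.4 3.6
   vertex 1.6 4.2 4.4
   vertex 1.0 1.6 4.2
  endloop
 endfacet
 facet normal 0.664 0.614 -0.427
  outer loop
   vertex 3.8 3.4 3.6
   vertex 4.2 0.6 0.2
   vertex 1.2 4.4 1.0
  endloop
 endfacet
 facet normal 0.346 0.938 0.014
  outer loop
   vertex 3.8 3.4 3.6
   vertex 1.2 4.4 1.0
   vertex 1.6 4.2 4.4
  endloop
 endfacet
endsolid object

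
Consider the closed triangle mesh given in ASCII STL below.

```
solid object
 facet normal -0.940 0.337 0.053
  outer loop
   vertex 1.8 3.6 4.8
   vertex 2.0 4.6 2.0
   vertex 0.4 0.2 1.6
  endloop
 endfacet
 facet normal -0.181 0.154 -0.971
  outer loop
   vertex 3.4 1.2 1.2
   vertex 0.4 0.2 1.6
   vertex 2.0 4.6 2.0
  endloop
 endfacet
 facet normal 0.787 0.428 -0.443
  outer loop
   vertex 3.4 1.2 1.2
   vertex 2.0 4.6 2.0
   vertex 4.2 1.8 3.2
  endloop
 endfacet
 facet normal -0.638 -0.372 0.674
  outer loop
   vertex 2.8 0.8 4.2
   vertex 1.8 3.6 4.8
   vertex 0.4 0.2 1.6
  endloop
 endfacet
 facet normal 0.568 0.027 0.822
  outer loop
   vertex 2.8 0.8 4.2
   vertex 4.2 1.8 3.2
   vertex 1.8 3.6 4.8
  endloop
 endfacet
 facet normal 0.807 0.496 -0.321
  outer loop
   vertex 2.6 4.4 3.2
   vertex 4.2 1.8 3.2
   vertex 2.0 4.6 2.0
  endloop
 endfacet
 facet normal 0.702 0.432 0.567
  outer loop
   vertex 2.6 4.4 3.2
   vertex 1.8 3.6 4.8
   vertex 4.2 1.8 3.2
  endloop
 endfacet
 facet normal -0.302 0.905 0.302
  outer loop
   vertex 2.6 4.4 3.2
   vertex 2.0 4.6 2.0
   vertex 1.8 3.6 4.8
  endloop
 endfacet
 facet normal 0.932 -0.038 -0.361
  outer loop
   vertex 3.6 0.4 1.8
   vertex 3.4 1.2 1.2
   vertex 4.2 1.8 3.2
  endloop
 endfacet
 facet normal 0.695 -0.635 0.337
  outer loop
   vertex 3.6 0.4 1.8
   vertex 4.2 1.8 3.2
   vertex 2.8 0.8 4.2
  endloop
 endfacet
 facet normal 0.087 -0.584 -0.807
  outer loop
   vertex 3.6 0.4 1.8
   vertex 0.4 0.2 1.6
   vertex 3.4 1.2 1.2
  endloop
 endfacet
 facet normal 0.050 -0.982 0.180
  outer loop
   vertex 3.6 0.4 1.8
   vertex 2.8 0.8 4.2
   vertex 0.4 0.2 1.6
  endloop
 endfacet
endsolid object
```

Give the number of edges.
18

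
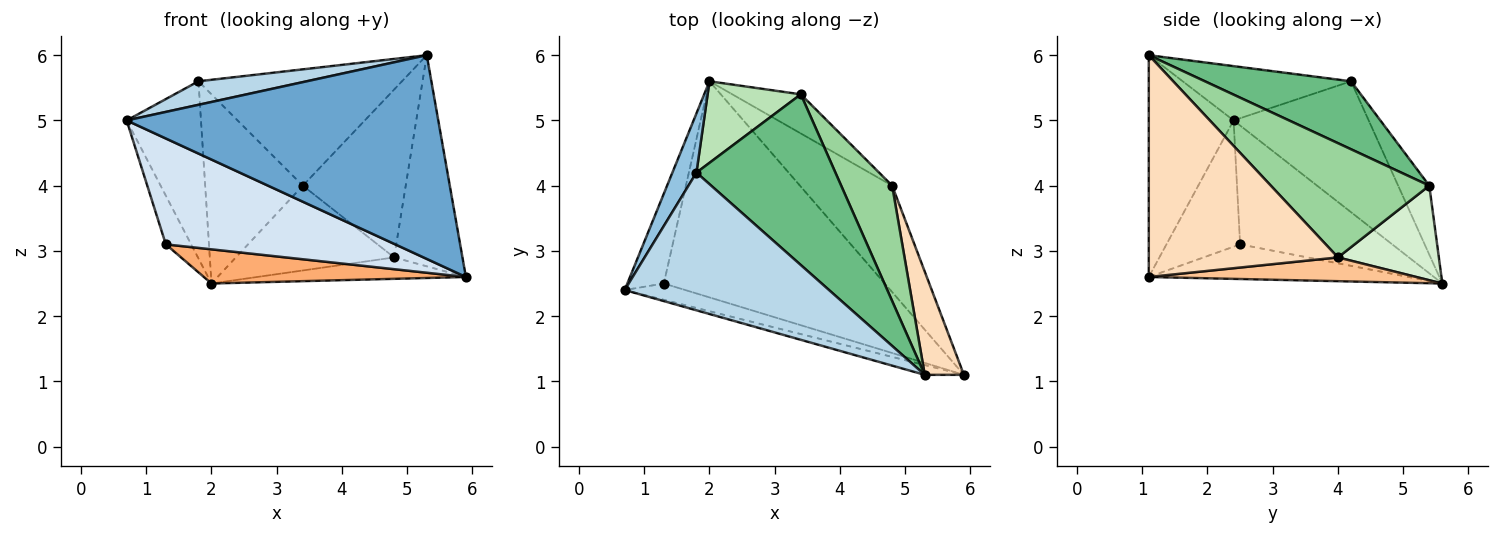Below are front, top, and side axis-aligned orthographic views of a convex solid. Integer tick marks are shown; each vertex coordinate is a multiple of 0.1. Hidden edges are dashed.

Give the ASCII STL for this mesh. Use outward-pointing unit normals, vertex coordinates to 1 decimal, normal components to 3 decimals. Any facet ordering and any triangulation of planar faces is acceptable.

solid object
 facet normal -0.262 -0.964 -0.046
  outer loop
   vertex 5.3 1.1 6.0
   vertex 0.7 2.4 5.0
   vertex 5.9 1.1 2.6
  endloop
 endfacet
 facet normal -0.865 0.476 0.159
  outer loop
   vertex 1.8 4.2 5.6
   vertex 2.0 5.6 2.5
   vertex 0.7 2.4 5.0
  endloop
 endfacet
 facet normal -0.253 -0.163 0.954
  outer loop
   vertex 1.8 4.2 5.6
   vertex 0.7 2.4 5.0
   vertex 5.3 1.1 6.0
  endloop
 endfacet
 facet normal -0.302 -0.942 -0.145
  outer loop
   vertex 1.3 2.5 3.1
   vertex 5.9 1.1 2.6
   vertex 0.7 2.4 5.0
  endloop
 endfacet
 facet normal -0.944 0.157 -0.290
  outer loop
   vertex 1.3 2.5 3.1
   vertex 0.7 2.4 5.0
   vertex 2.0 5.6 2.5
  endloop
 endfacet
 facet normal -0.153 -0.154 -0.976
  outer loop
   vertex 1.3 2.5 3.1
   vertex 2.0 5.6 2.5
   vertex 5.9 1.1 2.6
  endloop
 endfacet
 facet normal 0.245 0.191 -0.950
  outer loop
   vertex 4.8 4.0 2.9
   vertex 5.9 1.1 2.6
   vertex 2.0 5.6 2.5
  endloop
 endfacet
 facet normal 0.928 0.335 0.164
  outer loop
   vertex 4.8 4.0 2.9
   vertex 5.3 1.1 6.0
   vertex 5.9 1.1 2.6
  endloop
 endfacet
 facet normal 0.375 0.522 0.766
  outer loop
   vertex 3.4 5.4 4.0
   vertex 1.8 4.2 5.6
   vertex 5.3 1.1 6.0
  endloop
 endfacet
 facet normal 0.785 0.510 0.350
  outer loop
   vertex 3.4 5.4 4.0
   vertex 5.3 1.1 6.0
   vertex 4.8 4.0 2.9
  endloop
 endfacet
 facet normal -0.281 0.881 0.380
  outer loop
   vertex 3.4 5.4 4.0
   vertex 2.0 5.6 2.5
   vertex 1.8 4.2 5.6
  endloop
 endfacet
 facet normal 0.501 0.786 -0.363
  outer loop
   vertex 3.4 5.4 4.0
   vertex 4.8 4.0 2.9
   vertex 2.0 5.6 2.5
  endloop
 endfacet
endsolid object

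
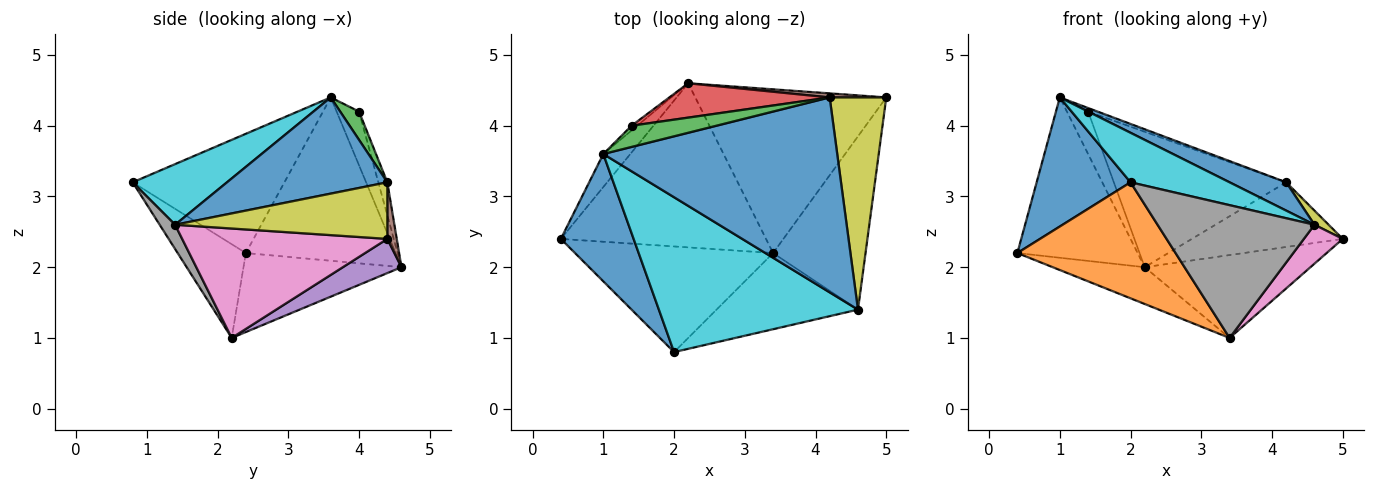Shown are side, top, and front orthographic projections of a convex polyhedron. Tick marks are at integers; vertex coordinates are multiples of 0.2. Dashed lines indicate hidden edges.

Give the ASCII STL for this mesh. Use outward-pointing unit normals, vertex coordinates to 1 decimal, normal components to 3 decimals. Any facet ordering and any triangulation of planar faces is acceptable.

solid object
 facet normal -0.755 -0.467 0.461
  outer loop
   vertex 1.0 3.6 4.4
   vertex 0.4 2.4 2.2
   vertex 2.0 0.8 3.2
  endloop
 endfacet
 facet normal -0.304 -0.705 -0.641
  outer loop
   vertex 3.4 2.2 1.0
   vertex 2.0 0.8 3.2
   vertex 0.4 2.4 2.2
  endloop
 endfacet
 facet normal -0.773 0.621 -0.128
  outer loop
   vertex 2.2 4.6 2.0
   vertex 0.4 2.4 2.2
   vertex 1.0 3.6 4.4
  endloop
 endfacet
 facet normal -0.352 0.205 -0.913
  outer loop
   vertex 2.2 4.6 2.0
   vertex 3.4 2.2 1.0
   vertex 0.4 2.4 2.2
  endloop
 endfacet
 facet normal 0.158 0.446 -0.881
  outer loop
   vertex 2.2 4.6 2.0
   vertex 5.0 4.4 2.4
   vertex 3.4 2.2 1.0
  endloop
 endfacet
 facet normal 0.062 0.996 0.062
  outer loop
   vertex 4.2 4.4 3.2
   vertex 5.0 4.4 2.4
   vertex 2.2 4.6 2.0
  endloop
 endfacet
 facet normal 0.756 -0.143 -0.639
  outer loop
   vertex 4.6 1.4 2.6
   vertex 3.4 2.2 1.0
   vertex 5.0 4.4 2.4
  endloop
 endfacet
 facet normal 0.085 -0.864 -0.496
  outer loop
   vertex 4.6 1.4 2.6
   vertex 2.0 0.8 3.2
   vertex 3.4 2.2 1.0
  endloop
 endfacet
 facet normal 0.706 -0.047 0.706
  outer loop
   vertex 4.6 1.4 2.6
   vertex 5.0 4.4 2.4
   vertex 4.2 4.4 3.2
  endloop
 endfacet
 facet normal 0.279 -0.293 0.915
  outer loop
   vertex 4.6 1.4 2.6
   vertex 1.0 3.6 4.4
   vertex 2.0 0.8 3.2
  endloop
 endfacet
 facet normal 0.377 -0.133 0.917
  outer loop
   vertex 4.6 1.4 2.6
   vertex 4.2 4.4 3.2
   vertex 1.0 3.6 4.4
  endloop
 endfacet
 facet normal -0.724 0.686 -0.076
  outer loop
   vertex 1.4 4.0 4.2
   vertex 2.2 4.6 2.0
   vertex 1.0 3.6 4.4
  endloop
 endfacet
 facet normal 0.312 0.156 0.937
  outer loop
   vertex 1.4 4.0 4.2
   vertex 1.0 3.6 4.4
   vertex 4.2 4.4 3.2
  endloop
 endfacet
 facet normal -0.051 0.968 0.246
  outer loop
   vertex 1.4 4.0 4.2
   vertex 4.2 4.4 3.2
   vertex 2.2 4.6 2.0
  endloop
 endfacet
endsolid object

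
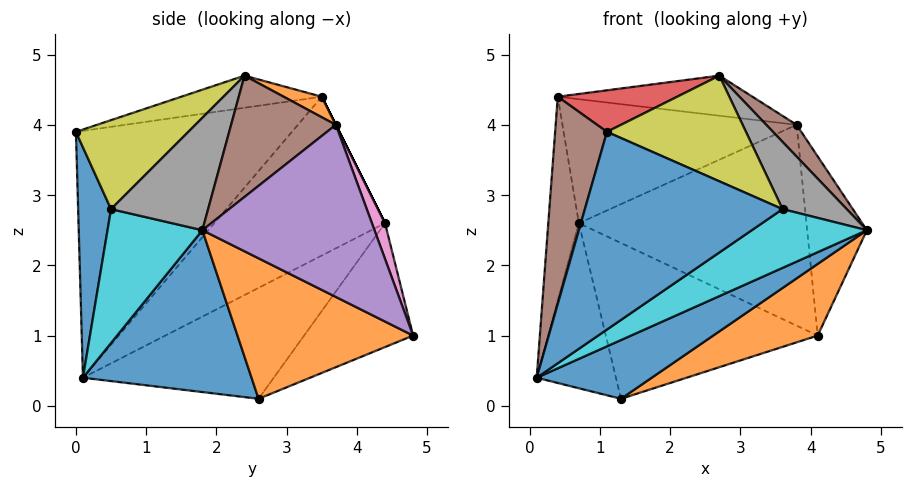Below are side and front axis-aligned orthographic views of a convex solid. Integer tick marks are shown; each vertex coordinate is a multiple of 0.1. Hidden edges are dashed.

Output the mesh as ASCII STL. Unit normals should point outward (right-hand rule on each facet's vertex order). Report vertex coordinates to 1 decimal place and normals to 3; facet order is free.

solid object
 facet normal 0.482 -0.329 -0.812
  outer loop
   vertex 1.3 2.6 0.1
   vertex 4.8 1.8 2.5
   vertex 0.1 0.1 0.4
  endloop
 endfacet
 facet normal 0.494 -0.294 -0.818
  outer loop
   vertex 1.3 2.6 0.1
   vertex 4.1 4.8 1.0
   vertex 4.8 1.8 2.5
  endloop
 endfacet
 facet normal -0.827 0.343 -0.446
  outer loop
   vertex 1.3 2.6 0.1
   vertex 0.1 0.1 0.4
   vertex 0.7 4.4 2.6
  endloop
 endfacet
 facet normal -0.366 0.711 -0.600
  outer loop
   vertex 1.3 2.6 0.1
   vertex 0.7 4.4 2.6
   vertex 4.1 4.8 1.0
  endloop
 endfacet
 facet normal 0.924 0.320 0.210
  outer loop
   vertex 3.8 3.7 4.0
   vertex 4.8 1.8 2.5
   vertex 4.1 4.8 1.0
  endloop
 endfacet
 facet normal 0.682 -0.197 0.705
  outer loop
   vertex 3.8 3.7 4.0
   vertex 2.7 2.4 4.7
   vertex 4.8 1.8 2.5
  endloop
 endfacet
 facet normal 0.054 0.936 0.349
  outer loop
   vertex 3.8 3.7 4.0
   vertex 4.1 4.8 1.0
   vertex 0.7 4.4 2.6
  endloop
 endfacet
 facet normal 0.606 -0.401 0.687
  outer loop
   vertex 3.6 0.5 2.8
   vertex 4.8 1.8 2.5
   vertex 2.7 2.4 4.7
  endloop
 endfacet
 facet normal 0.428 -0.530 0.732
  outer loop
   vertex 3.6 0.5 2.8
   vertex 2.7 2.4 4.7
   vertex 1.1 0.0 3.9
  endloop
 endfacet
 facet normal 0.497 -0.603 -0.624
  outer loop
   vertex 3.6 0.5 2.8
   vertex 0.1 0.1 0.4
   vertex 4.8 1.8 2.5
  endloop
 endfacet
 facet normal 0.164 -0.984 -0.075
  outer loop
   vertex 3.6 0.5 2.8
   vertex 1.1 0.0 3.9
   vertex 0.1 0.1 0.4
  endloop
 endfacet
 facet normal 0.082 0.418 0.905
  outer loop
   vertex 0.4 3.5 4.4
   vertex 2.7 2.4 4.7
   vertex 3.8 3.7 4.0
  endloop
 endfacet
 facet normal 0.000 0.894 0.447
  outer loop
   vertex 0.4 3.5 4.4
   vertex 3.8 3.7 4.0
   vertex 0.7 4.4 2.6
  endloop
 endfacet
 facet normal -0.211 -0.179 0.961
  outer loop
   vertex 0.4 3.5 4.4
   vertex 1.1 0.0 3.9
   vertex 2.7 2.4 4.7
  endloop
 endfacet
 facet normal -0.982 0.176 -0.076
  outer loop
   vertex 0.4 3.5 4.4
   vertex 0.7 4.4 2.6
   vertex 0.1 0.1 0.4
  endloop
 endfacet
 facet normal -0.939 -0.225 0.262
  outer loop
   vertex 0.4 3.5 4.4
   vertex 0.1 0.1 0.4
   vertex 1.1 0.0 3.9
  endloop
 endfacet
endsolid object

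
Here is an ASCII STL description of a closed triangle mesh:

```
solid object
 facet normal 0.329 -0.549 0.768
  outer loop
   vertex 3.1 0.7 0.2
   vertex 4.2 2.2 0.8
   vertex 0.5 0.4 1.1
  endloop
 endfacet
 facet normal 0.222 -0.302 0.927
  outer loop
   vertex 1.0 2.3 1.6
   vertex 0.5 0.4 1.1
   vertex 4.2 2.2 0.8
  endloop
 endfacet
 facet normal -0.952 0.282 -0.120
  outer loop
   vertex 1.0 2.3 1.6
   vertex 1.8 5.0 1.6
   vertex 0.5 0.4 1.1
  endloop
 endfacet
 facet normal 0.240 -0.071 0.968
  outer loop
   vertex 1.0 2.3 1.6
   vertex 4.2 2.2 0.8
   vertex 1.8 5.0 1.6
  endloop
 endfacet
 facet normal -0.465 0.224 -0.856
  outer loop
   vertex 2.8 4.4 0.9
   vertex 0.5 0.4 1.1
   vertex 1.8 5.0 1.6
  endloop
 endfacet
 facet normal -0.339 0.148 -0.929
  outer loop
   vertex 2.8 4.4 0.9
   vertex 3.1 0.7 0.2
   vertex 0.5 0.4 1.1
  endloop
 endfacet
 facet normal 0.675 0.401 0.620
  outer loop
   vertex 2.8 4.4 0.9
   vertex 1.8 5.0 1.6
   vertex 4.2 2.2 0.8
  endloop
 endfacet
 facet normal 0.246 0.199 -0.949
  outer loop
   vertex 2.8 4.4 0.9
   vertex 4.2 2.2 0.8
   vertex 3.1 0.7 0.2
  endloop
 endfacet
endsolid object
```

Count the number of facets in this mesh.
8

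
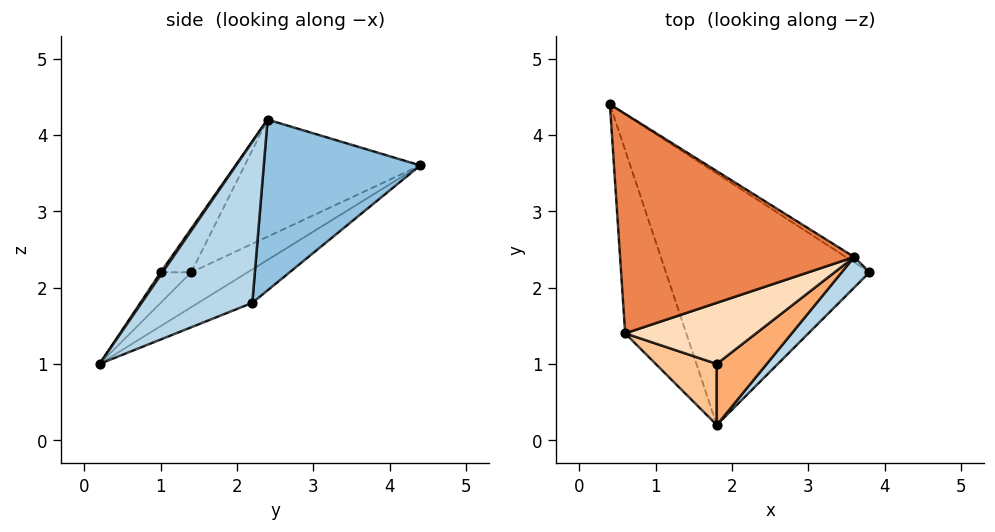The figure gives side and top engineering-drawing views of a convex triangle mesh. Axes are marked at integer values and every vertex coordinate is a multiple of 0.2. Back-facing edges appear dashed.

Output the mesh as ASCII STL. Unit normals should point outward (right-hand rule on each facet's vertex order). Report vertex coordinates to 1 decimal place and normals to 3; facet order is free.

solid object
 facet normal -0.142 0.486 -0.862
  outer loop
   vertex 1.8 0.2 1.0
   vertex 0.4 4.4 3.6
   vertex 3.8 2.2 1.8
  endloop
 endfacet
 facet normal 0.533 0.846 -0.026
  outer loop
   vertex 3.6 2.4 4.2
   vertex 3.8 2.2 1.8
   vertex 0.4 4.4 3.6
  endloop
 endfacet
 facet normal 0.678 -0.725 0.117
  outer loop
   vertex 3.6 2.4 4.2
   vertex 1.8 0.2 1.0
   vertex 3.8 2.2 1.8
  endloop
 endfacet
 facet normal -0.465 0.349 -0.814
  outer loop
   vertex 0.6 1.4 2.2
   vertex 0.4 4.4 3.6
   vertex 1.8 0.2 1.0
  endloop
 endfacet
 facet normal -0.408 -0.408 0.816
  outer loop
   vertex 0.6 1.4 2.2
   vertex 3.6 2.4 4.2
   vertex 0.4 4.4 3.6
  endloop
 endfacet
 facet normal 0.031 -0.832 0.554
  outer loop
   vertex 1.8 1.0 2.2
   vertex 1.8 0.2 1.0
   vertex 3.6 2.4 4.2
  endloop
 endfacet
 facet normal -0.267 -0.802 0.535
  outer loop
   vertex 1.8 1.0 2.2
   vertex 0.6 1.4 2.2
   vertex 1.8 0.2 1.0
  endloop
 endfacet
 facet normal -0.229 -0.688 0.688
  outer loop
   vertex 1.8 1.0 2.2
   vertex 3.6 2.4 4.2
   vertex 0.6 1.4 2.2
  endloop
 endfacet
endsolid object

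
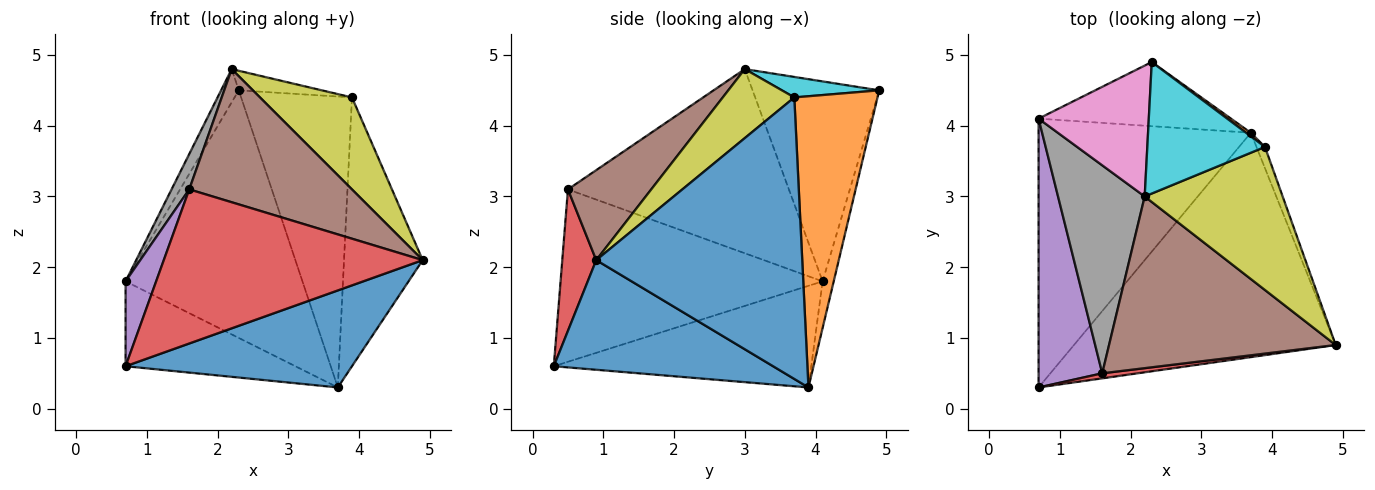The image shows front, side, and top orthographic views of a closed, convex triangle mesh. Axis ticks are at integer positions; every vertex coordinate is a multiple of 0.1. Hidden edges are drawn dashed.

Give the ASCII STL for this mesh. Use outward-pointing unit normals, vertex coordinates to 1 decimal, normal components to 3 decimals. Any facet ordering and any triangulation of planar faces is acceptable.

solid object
 facet normal 0.359 -0.370 -0.857
  outer loop
   vertex 3.7 3.9 0.3
   vertex 4.9 0.9 2.1
   vertex 0.7 0.3 0.6
  endloop
 endfacet
 facet normal -0.415 0.274 -0.867
  outer loop
   vertex 0.7 4.1 1.8
   vertex 3.7 3.9 0.3
   vertex 0.7 0.3 0.6
  endloop
 endfacet
 facet normal -0.061 0.966 -0.250
  outer loop
   vertex 0.7 4.1 1.8
   vertex 2.3 4.9 4.5
   vertex 3.7 3.9 0.3
  endloop
 endfacet
 facet normal 0.130 -0.991 0.032
  outer loop
   vertex 1.6 0.5 3.1
   vertex 0.7 0.3 0.6
   vertex 4.9 0.9 2.1
  endloop
 endfacet
 facet normal -0.933 -0.109 0.344
  outer loop
   vertex 1.6 0.5 3.1
   vertex 0.7 4.1 1.8
   vertex 0.7 0.3 0.6
  endloop
 endfacet
 facet normal 0.299 -0.585 0.754
  outer loop
   vertex 2.2 3.0 4.8
   vertex 1.6 0.5 3.1
   vertex 4.9 0.9 2.1
  endloop
 endfacet
 facet normal -0.869 0.121 0.479
  outer loop
   vertex 2.2 3.0 4.8
   vertex 2.3 4.9 4.5
   vertex 0.7 4.1 1.8
  endloop
 endfacet
 facet normal -0.902 -0.072 0.425
  outer loop
   vertex 2.2 3.0 4.8
   vertex 0.7 4.1 1.8
   vertex 1.6 0.5 3.1
  endloop
 endfacet
 facet normal 0.388 -0.498 0.775
  outer loop
   vertex 3.9 3.7 4.4
   vertex 2.2 3.0 4.8
   vertex 4.9 0.9 2.1
  endloop
 endfacet
 facet normal 0.170 0.145 0.975
  outer loop
   vertex 3.9 3.7 4.4
   vertex 2.3 4.9 4.5
   vertex 2.2 3.0 4.8
  endloop
 endfacet
 facet normal 0.934 0.357 -0.028
  outer loop
   vertex 3.9 3.7 4.4
   vertex 4.9 0.9 2.1
   vertex 3.7 3.9 0.3
  endloop
 endfacet
 facet normal 0.600 0.800 0.010
  outer loop
   vertex 3.9 3.7 4.4
   vertex 3.7 3.9 0.3
   vertex 2.3 4.9 4.5
  endloop
 endfacet
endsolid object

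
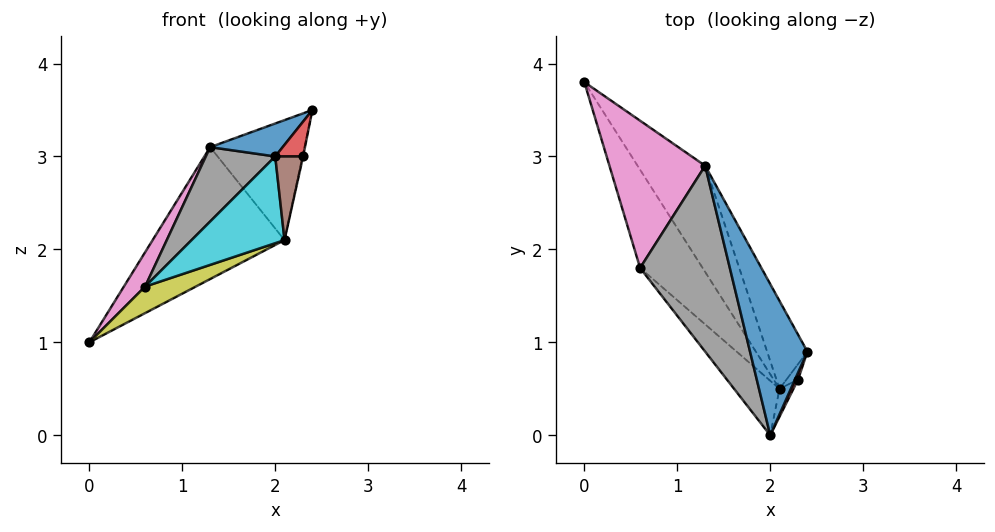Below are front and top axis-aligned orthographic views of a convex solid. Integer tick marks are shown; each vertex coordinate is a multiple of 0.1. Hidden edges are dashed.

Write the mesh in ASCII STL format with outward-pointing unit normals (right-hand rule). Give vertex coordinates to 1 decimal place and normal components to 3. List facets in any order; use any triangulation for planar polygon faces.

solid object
 facet normal -0.596 -0.171 0.785
  outer loop
   vertex 1.3 2.9 3.1
   vertex 2.0 0.0 3.0
   vertex 2.4 0.9 3.5
  endloop
 endfacet
 facet normal 0.841 0.422 -0.340
  outer loop
   vertex 1.3 2.9 3.1
   vertex 2.1 0.5 2.1
   vertex 0.0 3.8 1.0
  endloop
 endfacet
 facet normal 0.860 0.412 -0.302
  outer loop
   vertex 1.3 2.9 3.1
   vertex 2.4 0.9 3.5
   vertex 2.1 0.5 2.1
  endloop
 endfacet
 facet normal 0.891 -0.445 0.089
  outer loop
   vertex 2.3 0.6 3.0
   vertex 2.4 0.9 3.5
   vertex 2.0 0.0 3.0
  endloop
 endfacet
 facet normal 0.974 0.044 -0.221
  outer loop
   vertex 2.3 0.6 3.0
   vertex 2.1 0.5 2.1
   vertex 2.4 0.9 3.5
  endloop
 endfacet
 facet normal 0.885 -0.442 -0.147
  outer loop
   vertex 2.3 0.6 3.0
   vertex 2.0 0.0 3.0
   vertex 2.1 0.5 2.1
  endloop
 endfacet
 facet normal -0.866 -0.114 0.487
  outer loop
   vertex 0.6 1.8 1.6
   vertex 1.3 2.9 3.1
   vertex 0.0 3.8 1.0
  endloop
 endfacet
 facet normal -0.815 -0.215 0.538
  outer loop
   vertex 0.6 1.8 1.6
   vertex 2.0 0.0 3.0
   vertex 1.3 2.9 3.1
  endloop
 endfacet
 facet normal 0.095 -0.260 -0.961
  outer loop
   vertex 0.6 1.8 1.6
   vertex 0.0 3.8 1.0
   vertex 2.1 0.5 2.1
  endloop
 endfacet
 facet normal -0.486 -0.740 -0.465
  outer loop
   vertex 0.6 1.8 1.6
   vertex 2.1 0.5 2.1
   vertex 2.0 0.0 3.0
  endloop
 endfacet
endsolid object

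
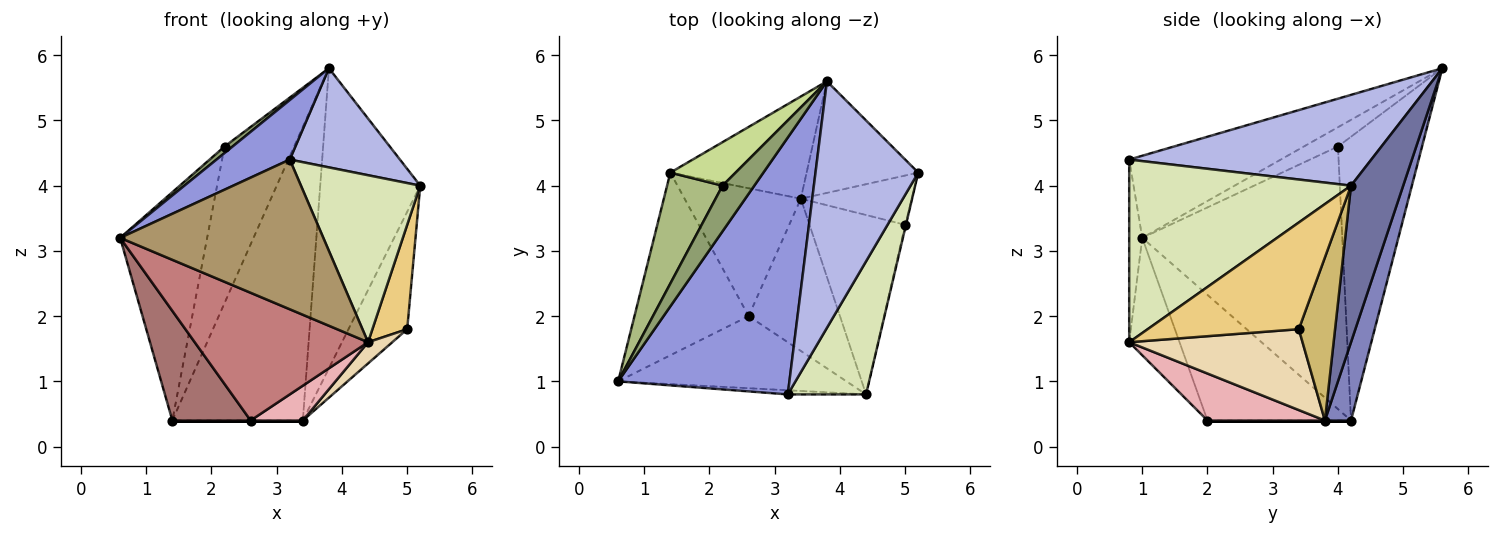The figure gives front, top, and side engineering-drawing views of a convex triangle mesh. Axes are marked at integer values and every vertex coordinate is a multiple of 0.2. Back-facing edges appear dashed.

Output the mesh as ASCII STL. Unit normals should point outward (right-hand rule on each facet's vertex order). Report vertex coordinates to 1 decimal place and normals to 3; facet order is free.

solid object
 facet normal 0.439 0.842 -0.313
  outer loop
   vertex 3.4 3.8 0.4
   vertex 3.8 5.6 5.8
   vertex 5.2 4.2 4.0
  endloop
 endfacet
 facet normal 0.186 0.928 -0.323
  outer loop
   vertex 1.4 4.2 0.4
   vertex 3.8 5.6 5.8
   vertex 3.4 3.8 0.4
  endloop
 endfacet
 facet normal -0.423 -0.205 0.883
  outer loop
   vertex 3.2 0.8 4.4
   vertex 3.8 5.6 5.8
   vertex 0.6 1.0 3.2
  endloop
 endfacet
 facet normal 0.634 -0.289 0.718
  outer loop
   vertex 3.2 0.8 4.4
   vertex 5.2 4.2 4.0
   vertex 3.8 5.6 5.8
  endloop
 endfacet
 facet normal -0.515 -0.121 0.848
  outer loop
   vertex 2.2 4.0 4.6
   vertex 0.6 1.0 3.2
   vertex 3.8 5.6 5.8
  endloop
 endfacet
 facet normal -0.900 0.391 0.190
  outer loop
   vertex 2.2 4.0 4.6
   vertex 1.4 4.2 0.4
   vertex 0.6 1.0 3.2
  endloop
 endfacet
 facet normal -0.759 0.628 0.174
  outer loop
   vertex 2.2 4.0 4.6
   vertex 3.8 5.6 5.8
   vertex 1.4 4.2 0.4
  endloop
 endfacet
 facet normal 0.824 -0.443 0.353
  outer loop
   vertex 4.4 0.8 1.6
   vertex 5.2 4.2 4.0
   vertex 3.2 0.8 4.4
  endloop
 endfacet
 facet normal -0.064 -0.998 -0.027
  outer loop
   vertex 4.4 0.8 1.6
   vertex 3.2 0.8 4.4
   vertex 0.6 1.0 3.2
  endloop
 endfacet
 facet normal 0.495 0.801 -0.336
  outer loop
   vertex 5.0 3.4 1.8
   vertex 3.4 3.8 0.4
   vertex 5.2 4.2 4.0
  endloop
 endfacet
 facet normal 0.974 -0.224 -0.007
  outer loop
   vertex 5.0 3.4 1.8
   vertex 5.2 4.2 4.0
   vertex 4.4 0.8 1.6
  endloop
 endfacet
 facet normal 0.643 -0.090 -0.761
  outer loop
   vertex 5.0 3.4 1.8
   vertex 4.4 0.8 1.6
   vertex 3.4 3.8 0.4
  endloop
 endfacet
 facet normal -0.686 -0.374 -0.624
  outer loop
   vertex 2.6 2.0 0.4
   vertex 0.6 1.0 3.2
   vertex 1.4 4.2 0.4
  endloop
 endfacet
 facet normal -0.245 -0.844 -0.477
  outer loop
   vertex 2.6 2.0 0.4
   vertex 4.4 0.8 1.6
   vertex 0.6 1.0 3.2
  endloop
 endfacet
 facet normal 0.000 0.000 -1.000
  outer loop
   vertex 2.6 2.0 0.4
   vertex 1.4 4.2 0.4
   vertex 3.4 3.8 0.4
  endloop
 endfacet
 facet normal 0.448 -0.199 -0.871
  outer loop
   vertex 2.6 2.0 0.4
   vertex 3.4 3.8 0.4
   vertex 4.4 0.8 1.6
  endloop
 endfacet
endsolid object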